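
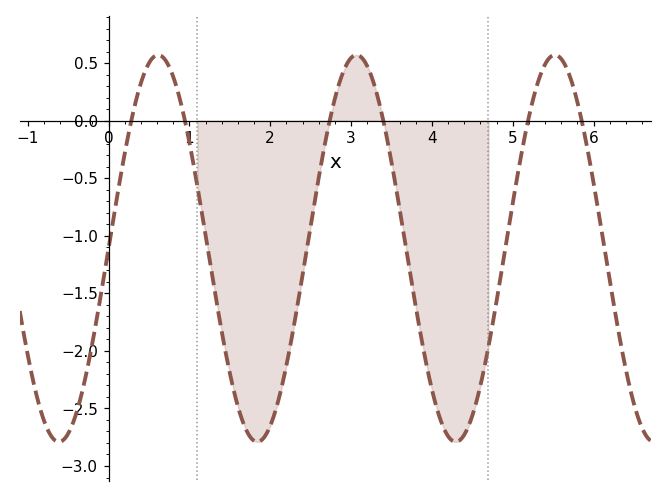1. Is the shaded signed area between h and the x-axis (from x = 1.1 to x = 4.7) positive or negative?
negative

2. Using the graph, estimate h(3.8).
-1.6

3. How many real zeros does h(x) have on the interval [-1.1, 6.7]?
6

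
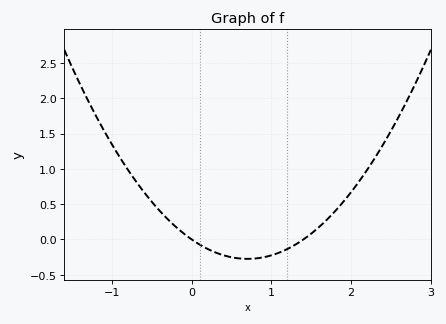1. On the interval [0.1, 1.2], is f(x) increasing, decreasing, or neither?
neither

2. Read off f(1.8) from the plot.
0.403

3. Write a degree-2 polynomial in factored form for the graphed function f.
y = 0.56(x - 0)(x - 1.4)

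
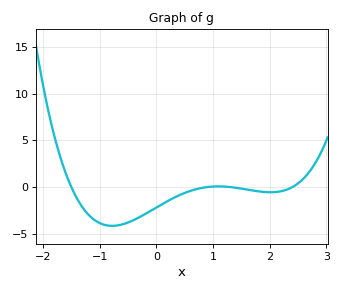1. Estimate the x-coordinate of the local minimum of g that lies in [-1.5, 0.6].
-0.8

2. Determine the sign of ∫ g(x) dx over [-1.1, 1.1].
negative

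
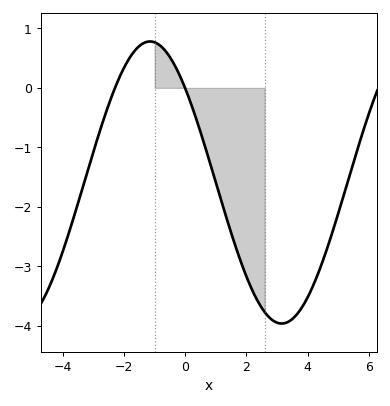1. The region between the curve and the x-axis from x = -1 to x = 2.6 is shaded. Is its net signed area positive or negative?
negative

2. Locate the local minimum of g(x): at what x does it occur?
3.2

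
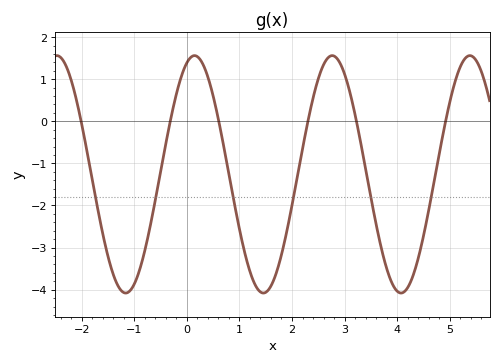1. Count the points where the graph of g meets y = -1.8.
6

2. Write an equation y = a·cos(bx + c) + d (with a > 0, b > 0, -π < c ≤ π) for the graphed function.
y = 2.82cos(2.4x - 0.35) - 1.26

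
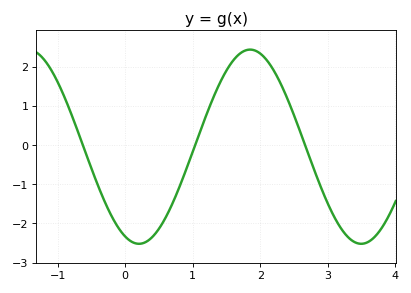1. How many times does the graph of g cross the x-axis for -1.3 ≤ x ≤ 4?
3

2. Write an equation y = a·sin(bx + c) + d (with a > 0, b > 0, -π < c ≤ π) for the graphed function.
y = 2.48sin(1.9x - 2) - 0.04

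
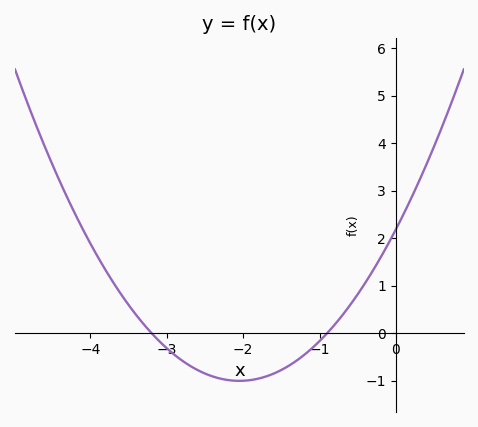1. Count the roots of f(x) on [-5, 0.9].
2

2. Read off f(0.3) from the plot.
3.19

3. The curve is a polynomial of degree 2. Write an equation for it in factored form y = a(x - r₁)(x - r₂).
y = 0.76(x + 3.2)(x + 0.9)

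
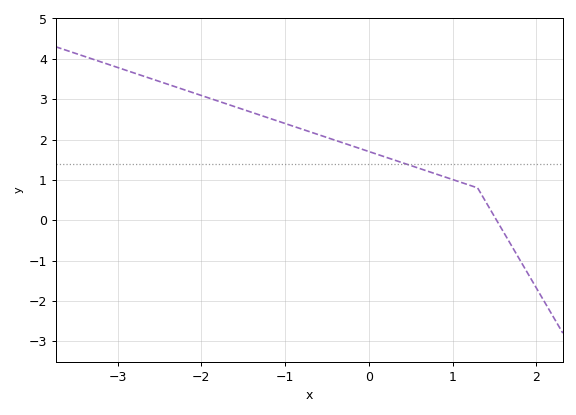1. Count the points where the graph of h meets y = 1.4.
1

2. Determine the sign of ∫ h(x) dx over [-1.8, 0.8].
positive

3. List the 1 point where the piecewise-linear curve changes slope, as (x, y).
(1.3, 0.8)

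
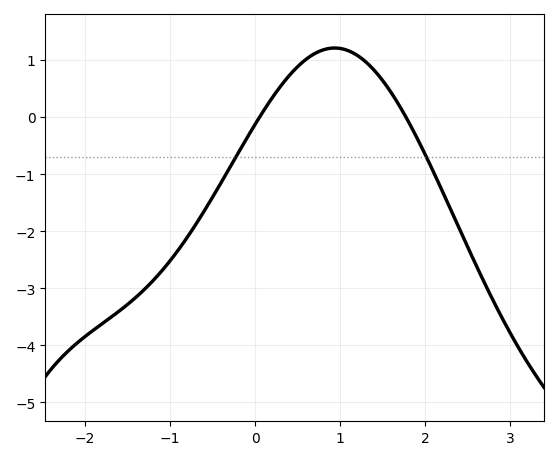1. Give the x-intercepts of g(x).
0.1, 1.8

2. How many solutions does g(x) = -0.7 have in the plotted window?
2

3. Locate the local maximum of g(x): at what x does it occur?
0.9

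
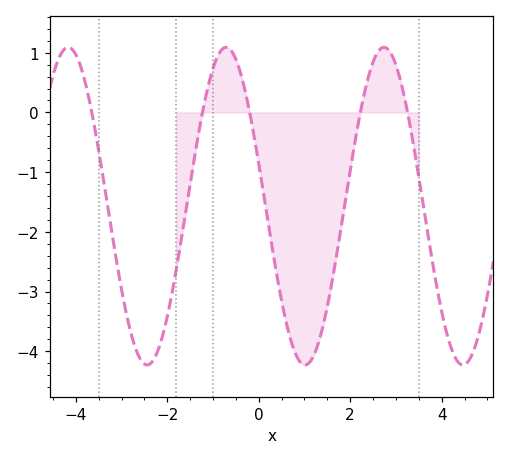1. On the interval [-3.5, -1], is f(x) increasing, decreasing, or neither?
neither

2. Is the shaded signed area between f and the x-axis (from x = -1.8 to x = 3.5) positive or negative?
negative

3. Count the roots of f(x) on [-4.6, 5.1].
5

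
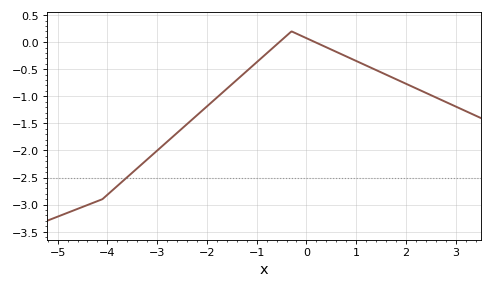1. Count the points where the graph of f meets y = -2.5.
1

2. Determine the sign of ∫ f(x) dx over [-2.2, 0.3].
negative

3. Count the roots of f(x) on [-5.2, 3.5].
2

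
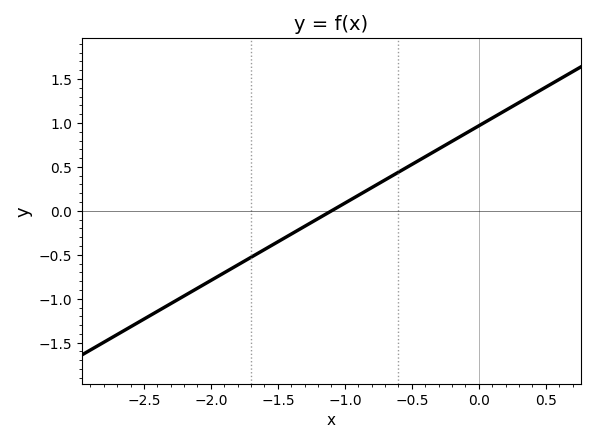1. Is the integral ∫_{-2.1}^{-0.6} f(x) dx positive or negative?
negative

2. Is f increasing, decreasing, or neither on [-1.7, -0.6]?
increasing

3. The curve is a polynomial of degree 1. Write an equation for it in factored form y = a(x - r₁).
y = 0.88(x + 1.1)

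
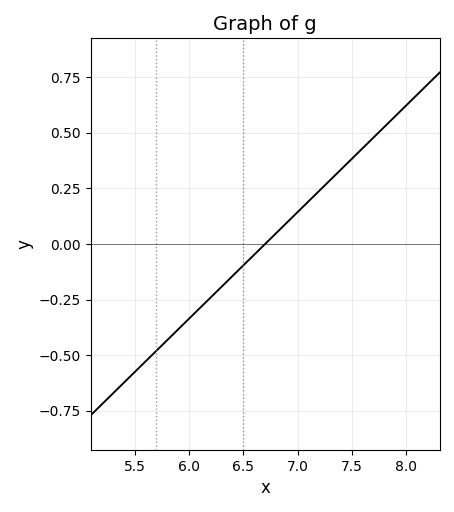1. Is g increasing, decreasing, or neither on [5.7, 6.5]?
increasing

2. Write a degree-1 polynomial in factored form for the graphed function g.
y = 0.48(x - 6.7)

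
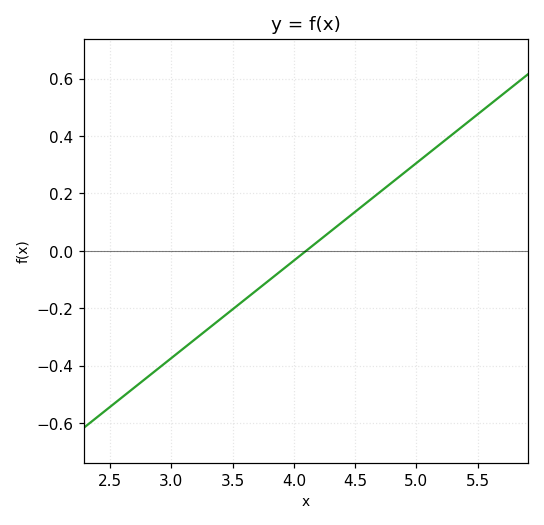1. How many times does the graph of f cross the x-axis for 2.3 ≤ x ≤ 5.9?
1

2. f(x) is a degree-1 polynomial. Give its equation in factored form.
y = 0.34(x - 4.1)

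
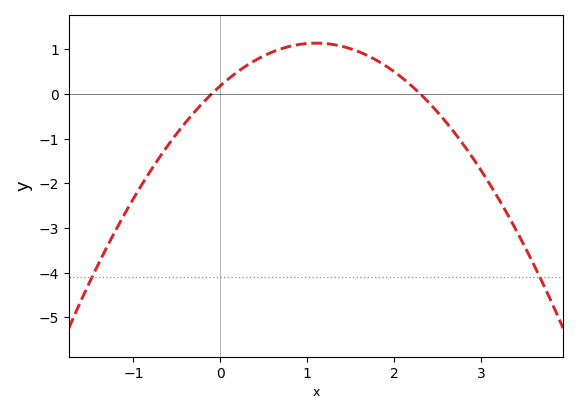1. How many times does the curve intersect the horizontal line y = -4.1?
2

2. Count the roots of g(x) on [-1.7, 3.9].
2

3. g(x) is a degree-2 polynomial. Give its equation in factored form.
y = -0.79(x + 0.1)(x - 2.3)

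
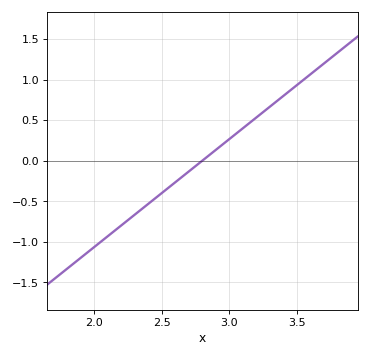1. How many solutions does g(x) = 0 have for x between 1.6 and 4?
1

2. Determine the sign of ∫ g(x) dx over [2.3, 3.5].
positive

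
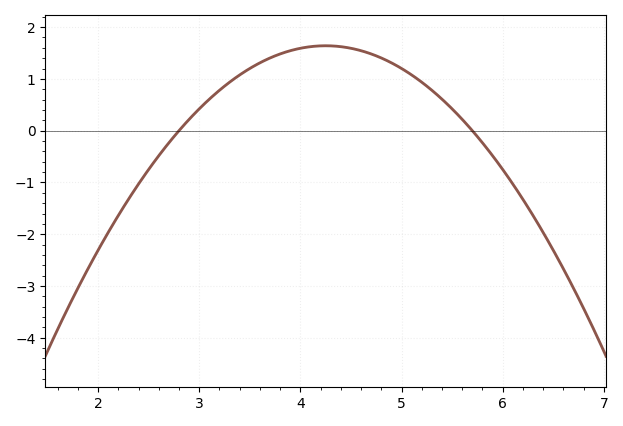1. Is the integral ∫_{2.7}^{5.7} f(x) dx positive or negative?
positive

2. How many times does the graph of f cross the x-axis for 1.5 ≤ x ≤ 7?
2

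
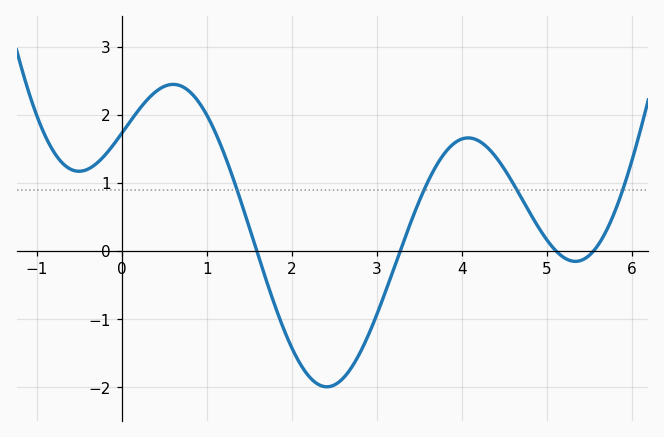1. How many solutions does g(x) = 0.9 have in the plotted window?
4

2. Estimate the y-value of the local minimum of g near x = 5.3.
-0.152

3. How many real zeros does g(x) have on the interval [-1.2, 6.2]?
4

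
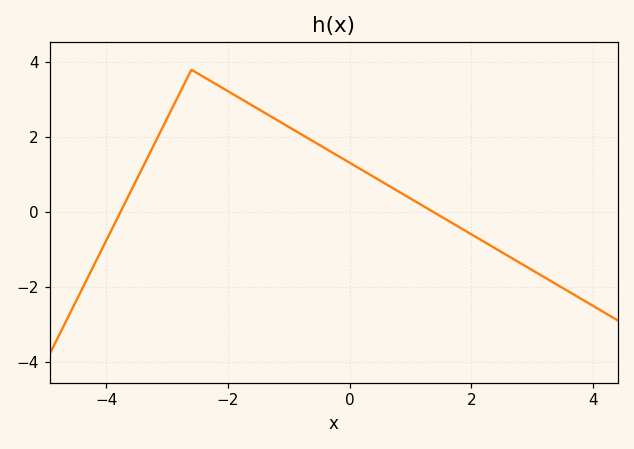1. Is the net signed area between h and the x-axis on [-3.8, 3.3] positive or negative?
positive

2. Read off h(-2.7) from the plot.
3.47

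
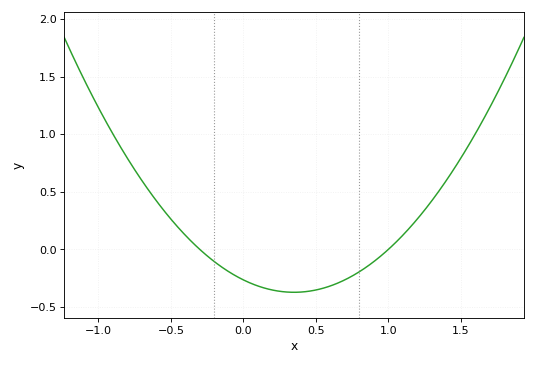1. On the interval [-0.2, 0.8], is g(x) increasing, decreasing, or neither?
neither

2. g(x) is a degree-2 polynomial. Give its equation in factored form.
y = 0.88(x + 0.3)(x - 1)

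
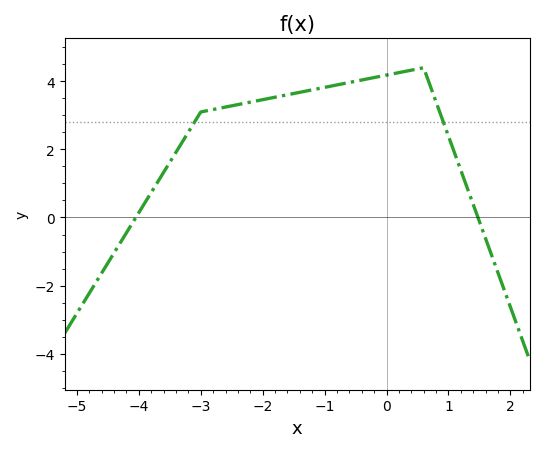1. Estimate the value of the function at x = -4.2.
-0.4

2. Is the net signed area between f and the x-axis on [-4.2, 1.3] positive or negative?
positive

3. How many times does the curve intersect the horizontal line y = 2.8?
2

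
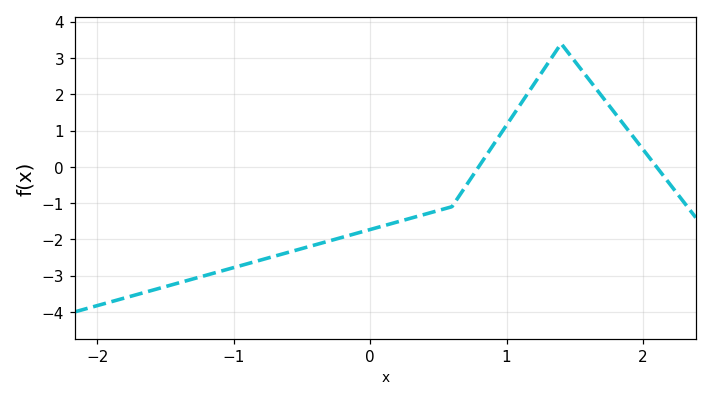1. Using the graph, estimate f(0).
-1.73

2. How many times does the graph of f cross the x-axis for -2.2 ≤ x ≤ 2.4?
2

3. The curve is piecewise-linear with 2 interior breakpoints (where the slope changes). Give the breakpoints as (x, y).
(0.6, -1.1); (1.4, 3.4)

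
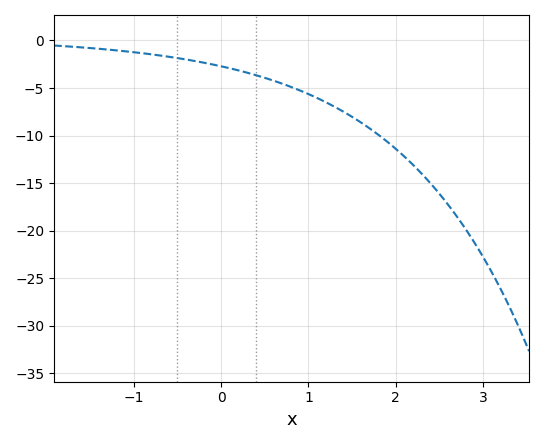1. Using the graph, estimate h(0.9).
-5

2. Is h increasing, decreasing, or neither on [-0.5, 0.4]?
decreasing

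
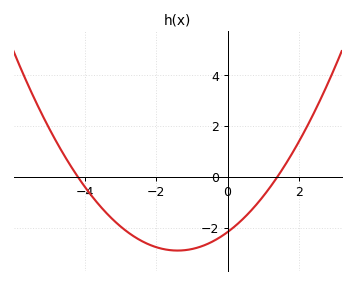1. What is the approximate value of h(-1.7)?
-2.87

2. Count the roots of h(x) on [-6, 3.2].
2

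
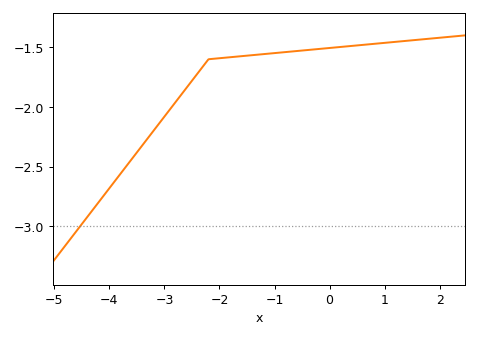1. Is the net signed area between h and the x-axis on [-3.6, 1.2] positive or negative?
negative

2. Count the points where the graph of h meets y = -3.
1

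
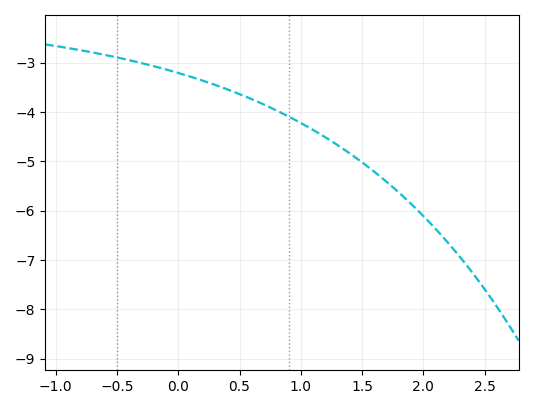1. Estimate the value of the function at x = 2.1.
-6.37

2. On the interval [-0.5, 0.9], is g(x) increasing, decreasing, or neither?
decreasing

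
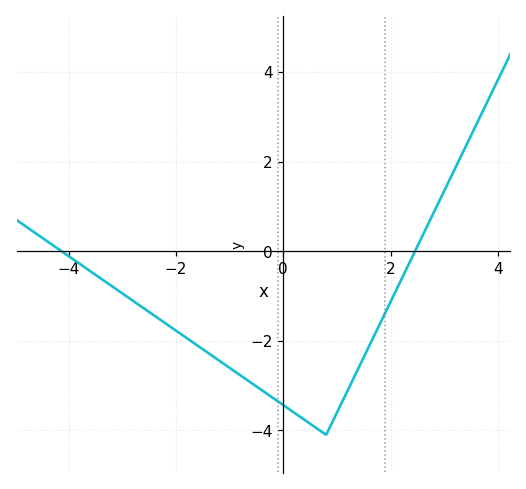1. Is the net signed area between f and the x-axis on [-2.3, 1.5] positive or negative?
negative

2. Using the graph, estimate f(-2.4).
-1.44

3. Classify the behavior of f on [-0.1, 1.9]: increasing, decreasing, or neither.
neither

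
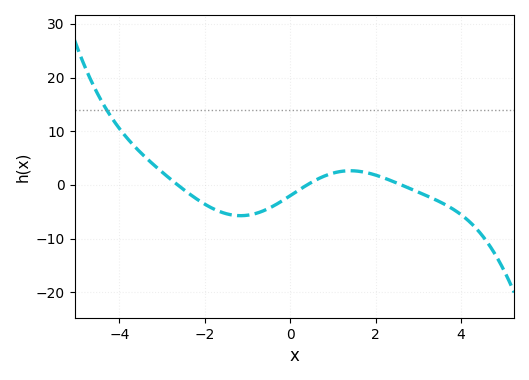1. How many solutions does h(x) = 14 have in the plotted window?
1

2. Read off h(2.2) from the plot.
1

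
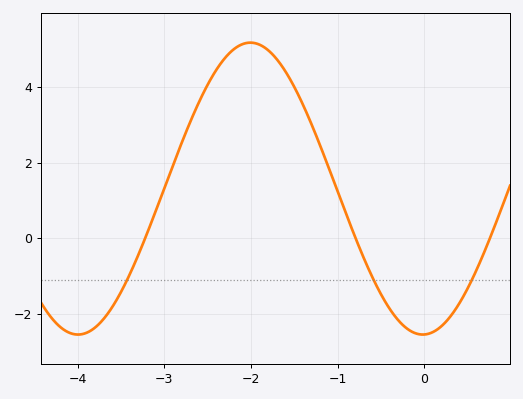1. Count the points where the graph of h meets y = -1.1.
3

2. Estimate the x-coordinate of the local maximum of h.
-2.01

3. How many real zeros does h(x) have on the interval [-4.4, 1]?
3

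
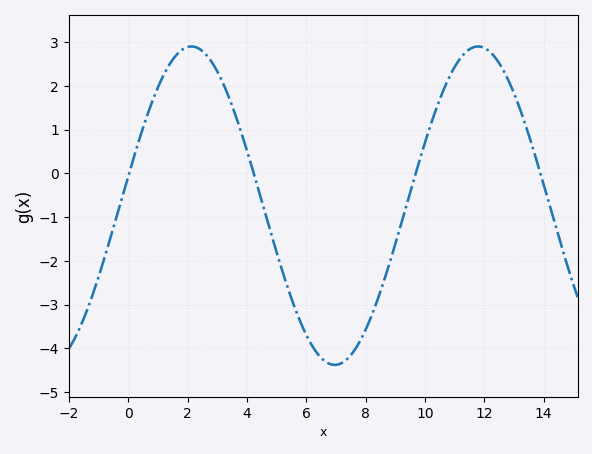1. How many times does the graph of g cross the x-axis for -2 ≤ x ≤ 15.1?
4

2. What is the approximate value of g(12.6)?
2.41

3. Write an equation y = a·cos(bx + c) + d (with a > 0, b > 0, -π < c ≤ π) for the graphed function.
y = 3.64cos(0.65x - 1.38) - 0.74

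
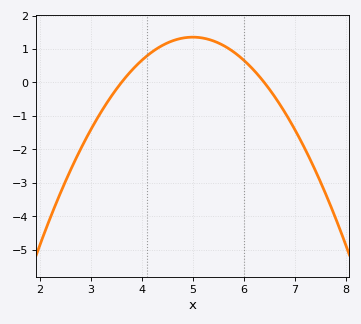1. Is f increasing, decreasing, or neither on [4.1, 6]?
neither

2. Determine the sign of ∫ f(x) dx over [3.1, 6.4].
positive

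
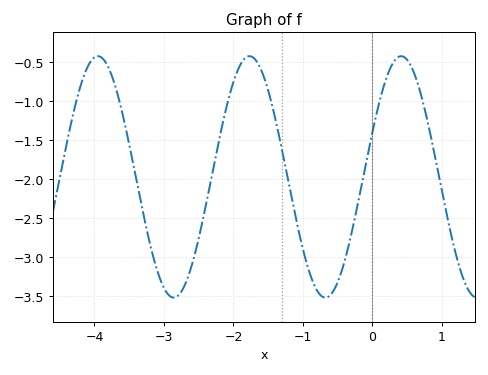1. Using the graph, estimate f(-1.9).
-0.529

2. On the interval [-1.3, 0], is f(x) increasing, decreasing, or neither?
neither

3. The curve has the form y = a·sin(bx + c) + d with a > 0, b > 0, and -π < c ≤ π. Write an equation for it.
y = 1.55sin(2.88x + 0.382) - 1.97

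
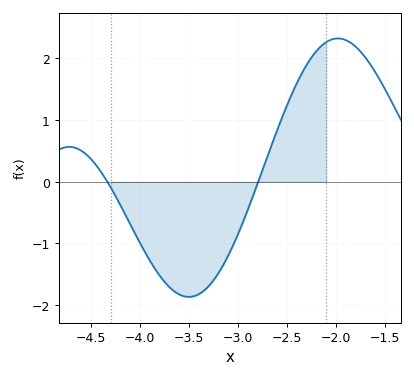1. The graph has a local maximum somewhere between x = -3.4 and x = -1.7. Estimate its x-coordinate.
-1.98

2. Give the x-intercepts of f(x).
-4.34, -2.8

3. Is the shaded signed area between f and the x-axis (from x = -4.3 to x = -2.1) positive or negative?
negative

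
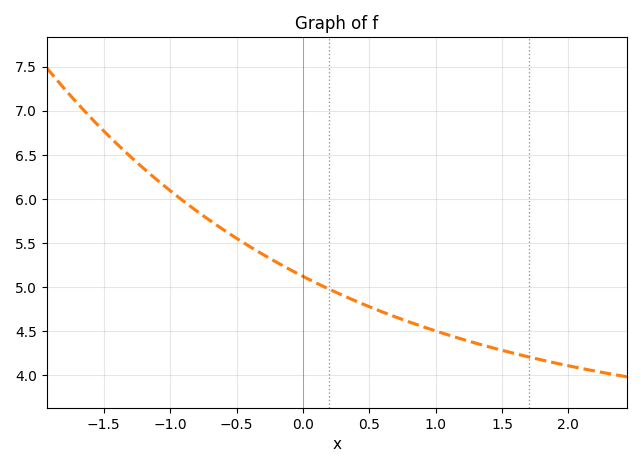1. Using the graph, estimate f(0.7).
4.66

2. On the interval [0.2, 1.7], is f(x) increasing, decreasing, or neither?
decreasing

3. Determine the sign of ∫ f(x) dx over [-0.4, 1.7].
positive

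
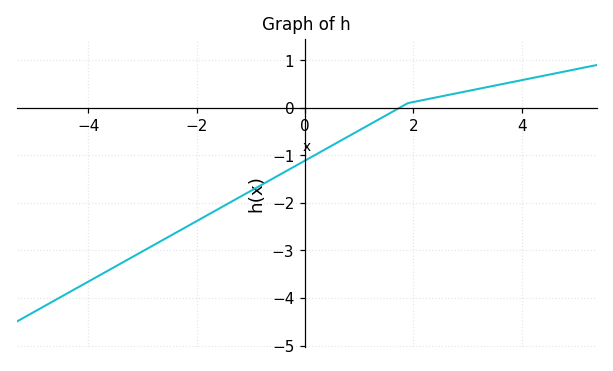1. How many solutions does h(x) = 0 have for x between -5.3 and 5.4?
1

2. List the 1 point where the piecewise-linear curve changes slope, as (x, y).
(1.9, 0.1)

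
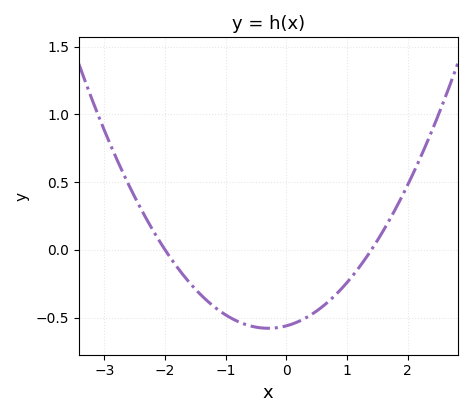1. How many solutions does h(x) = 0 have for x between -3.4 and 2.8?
2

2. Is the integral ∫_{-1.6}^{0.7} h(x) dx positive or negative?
negative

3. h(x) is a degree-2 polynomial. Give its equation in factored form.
y = 0.2(x + 2)(x - 1.4)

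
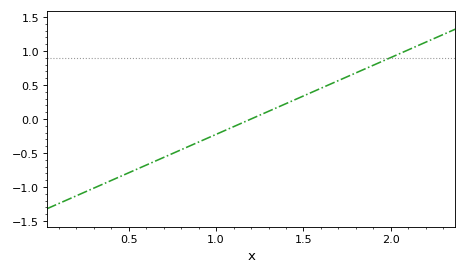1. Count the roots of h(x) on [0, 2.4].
1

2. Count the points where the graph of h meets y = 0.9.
1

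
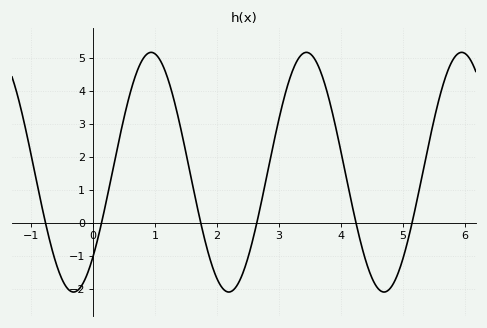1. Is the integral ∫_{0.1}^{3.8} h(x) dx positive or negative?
positive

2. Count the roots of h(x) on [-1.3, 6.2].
6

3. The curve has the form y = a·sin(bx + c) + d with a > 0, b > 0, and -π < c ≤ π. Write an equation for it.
y = 3.63sin(2.5x - 0.78) + 1.54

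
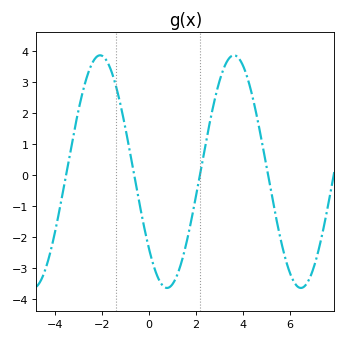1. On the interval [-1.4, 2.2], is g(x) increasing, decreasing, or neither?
neither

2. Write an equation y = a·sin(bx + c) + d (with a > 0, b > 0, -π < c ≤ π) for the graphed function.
y = 3.75sin(1.1x - 2.42) + 0.12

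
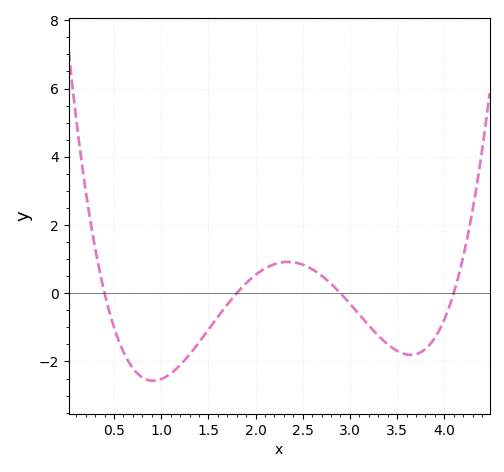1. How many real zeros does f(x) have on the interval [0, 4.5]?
4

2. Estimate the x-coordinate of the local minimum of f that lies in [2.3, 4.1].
3.6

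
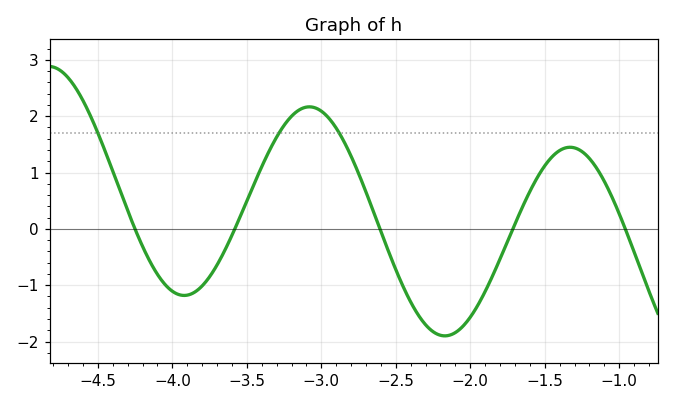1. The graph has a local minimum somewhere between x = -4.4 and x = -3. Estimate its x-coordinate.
-3.9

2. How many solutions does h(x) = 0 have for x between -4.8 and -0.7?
5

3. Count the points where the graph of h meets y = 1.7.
3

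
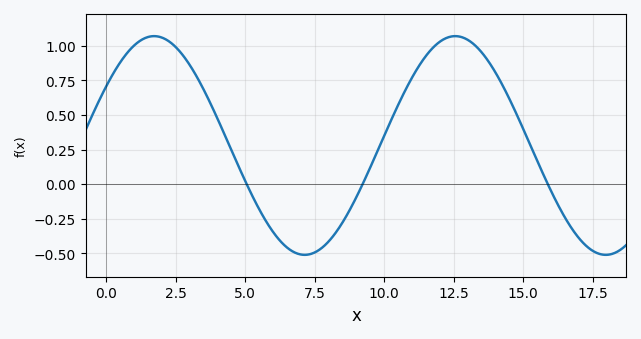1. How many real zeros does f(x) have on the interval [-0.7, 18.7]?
3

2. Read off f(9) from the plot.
-0.093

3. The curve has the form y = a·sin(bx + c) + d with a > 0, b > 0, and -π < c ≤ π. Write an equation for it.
y = 0.79sin(0.58x + 0.572) + 0.28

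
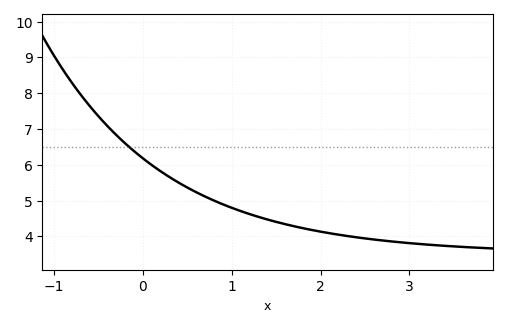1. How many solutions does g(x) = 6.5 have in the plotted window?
1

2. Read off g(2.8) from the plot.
3.86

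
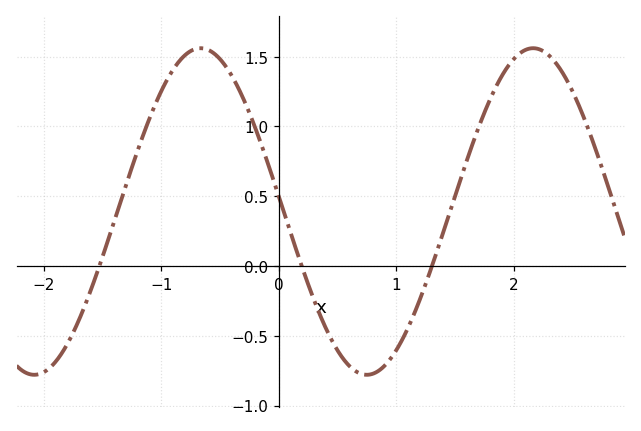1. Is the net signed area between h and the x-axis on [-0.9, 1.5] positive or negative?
positive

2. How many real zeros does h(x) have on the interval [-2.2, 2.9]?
3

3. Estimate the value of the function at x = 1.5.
0.5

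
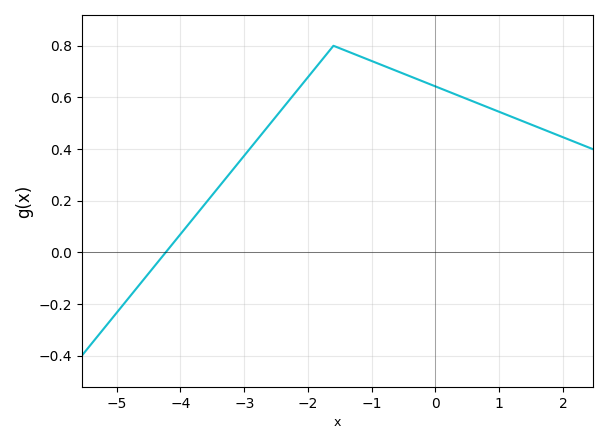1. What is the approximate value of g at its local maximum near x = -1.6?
0.8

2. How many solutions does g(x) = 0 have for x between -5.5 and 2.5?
1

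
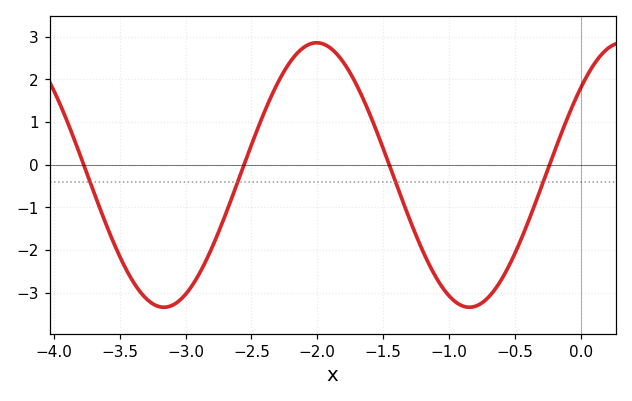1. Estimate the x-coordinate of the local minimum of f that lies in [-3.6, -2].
-3.2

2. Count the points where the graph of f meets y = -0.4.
4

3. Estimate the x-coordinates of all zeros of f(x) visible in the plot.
-3.8, -2.6, -1.5, -0.2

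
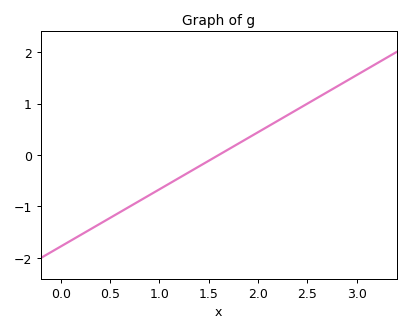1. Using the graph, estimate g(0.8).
-0.9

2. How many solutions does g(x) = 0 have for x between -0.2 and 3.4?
1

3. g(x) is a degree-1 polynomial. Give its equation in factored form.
y = 1.11(x - 1.6)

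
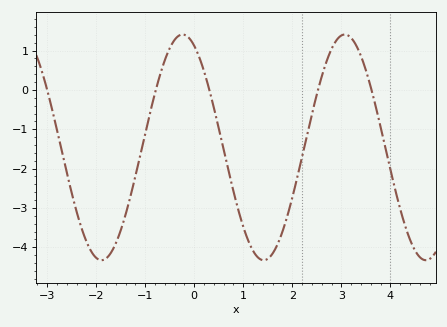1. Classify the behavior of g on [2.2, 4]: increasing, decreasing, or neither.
neither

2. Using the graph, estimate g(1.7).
-3.9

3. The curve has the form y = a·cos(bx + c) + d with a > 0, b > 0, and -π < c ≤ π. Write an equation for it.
y = 2.87cos(1.9x + 0.45) - 1.46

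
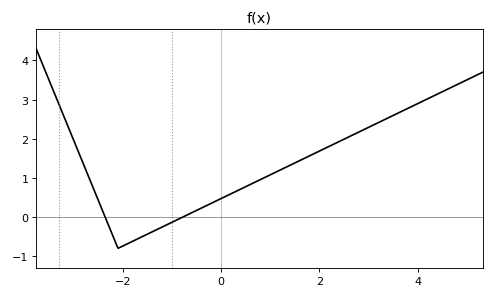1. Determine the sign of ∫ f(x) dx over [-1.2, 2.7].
positive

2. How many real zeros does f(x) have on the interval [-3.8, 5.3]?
2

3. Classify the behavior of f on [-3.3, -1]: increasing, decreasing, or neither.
neither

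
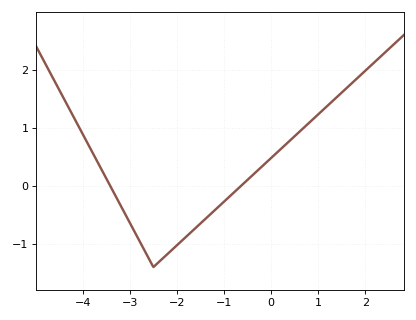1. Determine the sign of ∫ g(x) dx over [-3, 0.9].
negative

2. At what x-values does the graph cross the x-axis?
-3.4, -0.6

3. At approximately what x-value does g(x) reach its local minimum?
-2.6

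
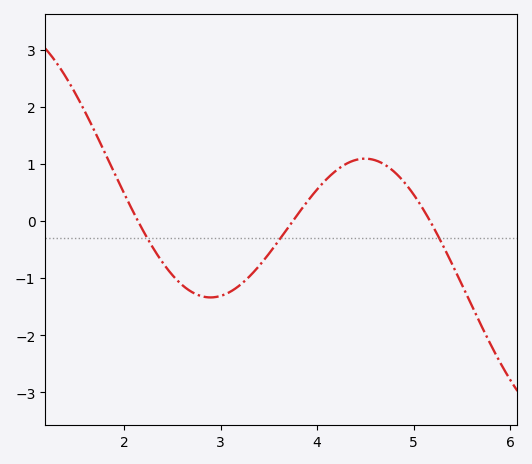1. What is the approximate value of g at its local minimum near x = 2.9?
-1.34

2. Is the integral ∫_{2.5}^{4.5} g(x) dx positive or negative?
negative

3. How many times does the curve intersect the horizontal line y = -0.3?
3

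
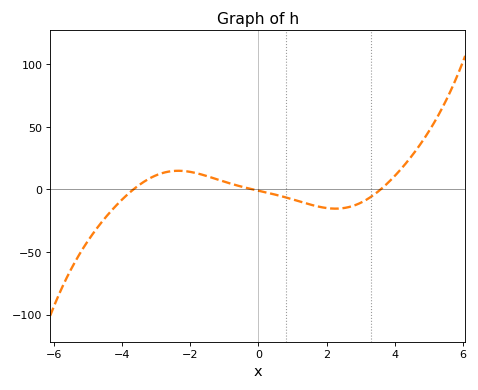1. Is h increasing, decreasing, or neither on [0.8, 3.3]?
neither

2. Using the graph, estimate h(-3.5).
5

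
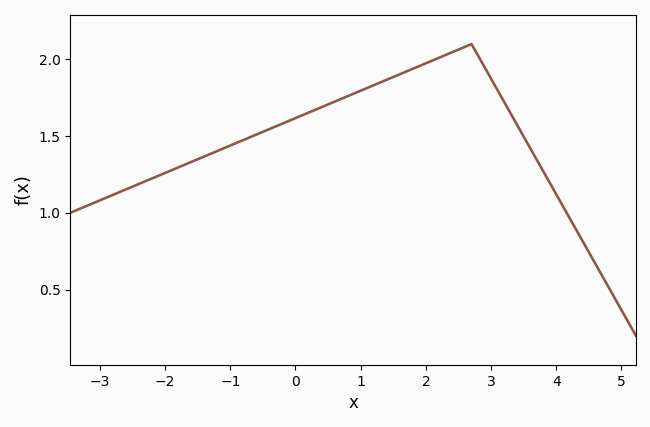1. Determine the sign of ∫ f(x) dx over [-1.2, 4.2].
positive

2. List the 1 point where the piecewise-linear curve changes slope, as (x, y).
(2.7, 2.1)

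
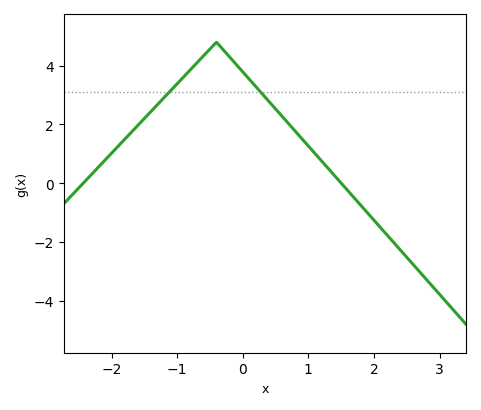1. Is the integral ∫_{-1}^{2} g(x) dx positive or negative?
positive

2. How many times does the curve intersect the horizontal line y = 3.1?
2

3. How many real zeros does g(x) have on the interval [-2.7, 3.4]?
2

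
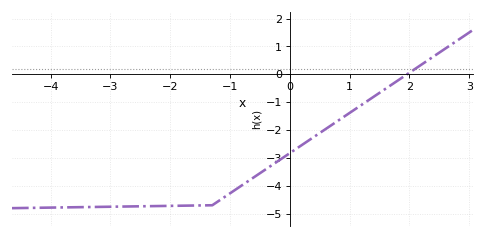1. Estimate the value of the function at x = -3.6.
-4.77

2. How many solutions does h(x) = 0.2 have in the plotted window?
1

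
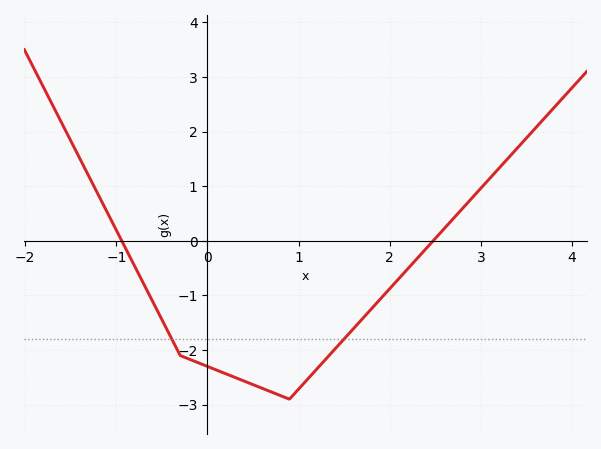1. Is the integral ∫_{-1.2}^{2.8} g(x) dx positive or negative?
negative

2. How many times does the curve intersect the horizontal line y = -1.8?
2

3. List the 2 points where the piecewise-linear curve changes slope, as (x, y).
(-0.3, -2.1); (0.9, -2.9)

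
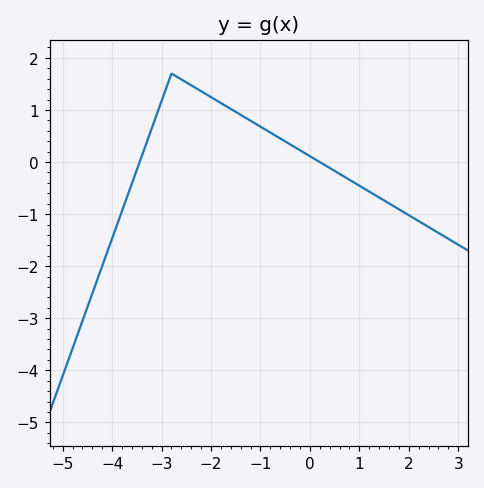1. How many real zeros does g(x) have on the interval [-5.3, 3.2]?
2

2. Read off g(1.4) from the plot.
-0.68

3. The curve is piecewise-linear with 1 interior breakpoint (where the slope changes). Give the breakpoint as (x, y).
(-2.8, 1.7)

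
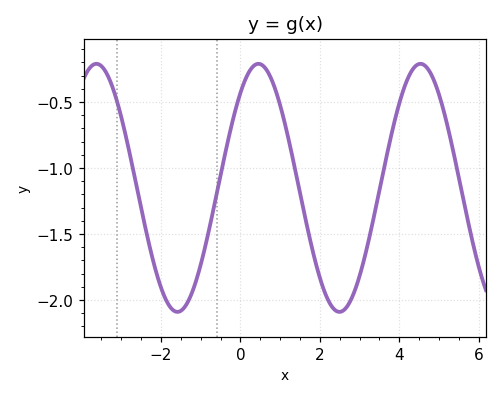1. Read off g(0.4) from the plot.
-0.213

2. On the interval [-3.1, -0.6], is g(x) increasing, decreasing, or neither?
neither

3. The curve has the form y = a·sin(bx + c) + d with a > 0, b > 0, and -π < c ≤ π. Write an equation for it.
y = 0.94sin(1.54x + 0.87) - 1.15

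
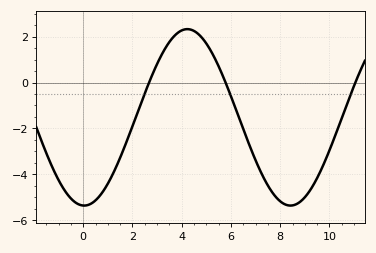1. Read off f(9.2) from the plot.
-4.8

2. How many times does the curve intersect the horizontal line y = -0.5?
3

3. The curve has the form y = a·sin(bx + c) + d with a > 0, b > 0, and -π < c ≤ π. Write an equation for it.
y = 3.85sin(0.75x - 1.6) - 1.52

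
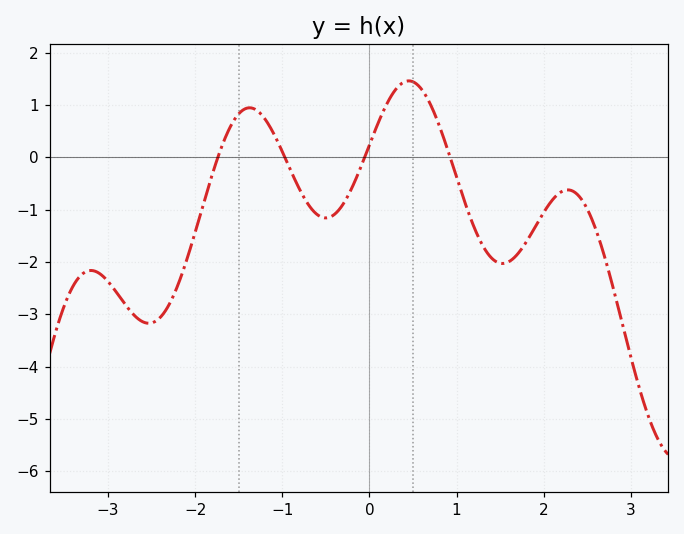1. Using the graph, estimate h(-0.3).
-0.892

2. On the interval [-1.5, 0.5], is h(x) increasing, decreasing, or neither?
neither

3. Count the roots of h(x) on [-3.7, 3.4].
4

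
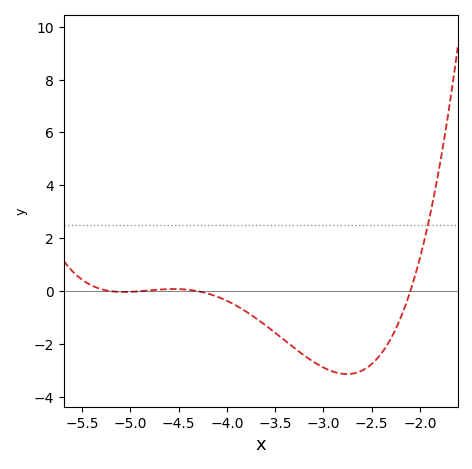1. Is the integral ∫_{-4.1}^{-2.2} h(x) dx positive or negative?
negative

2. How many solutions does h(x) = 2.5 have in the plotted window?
1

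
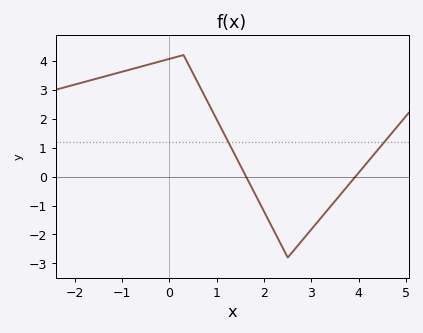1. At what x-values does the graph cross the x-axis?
1.62, 3.93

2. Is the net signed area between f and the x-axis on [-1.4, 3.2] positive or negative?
positive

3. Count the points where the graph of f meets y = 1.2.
2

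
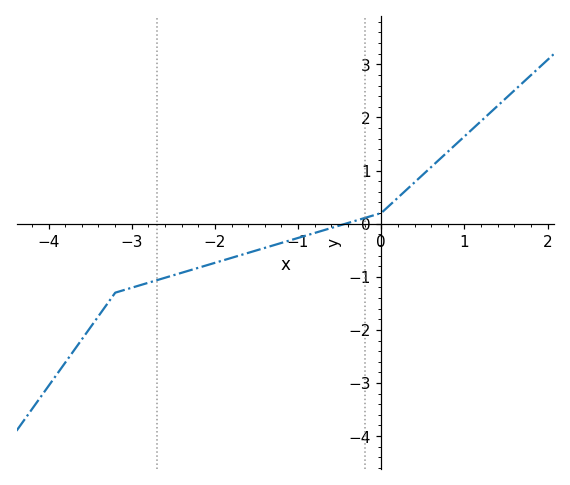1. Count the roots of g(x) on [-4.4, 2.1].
1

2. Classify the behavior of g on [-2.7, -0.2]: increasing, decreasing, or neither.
increasing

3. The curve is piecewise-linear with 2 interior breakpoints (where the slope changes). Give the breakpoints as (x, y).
(-3.2, -1.3); (0, 0.2)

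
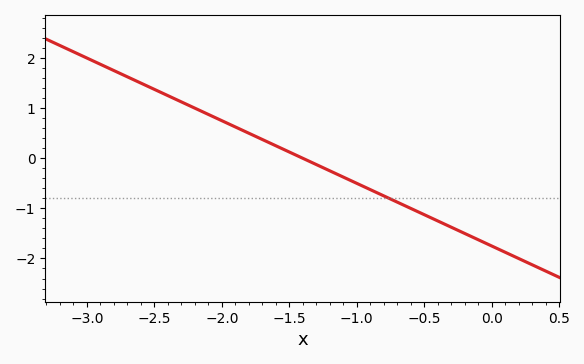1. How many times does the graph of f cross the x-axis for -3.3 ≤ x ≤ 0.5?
1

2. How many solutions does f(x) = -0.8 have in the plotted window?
1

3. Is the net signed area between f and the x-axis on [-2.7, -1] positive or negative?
positive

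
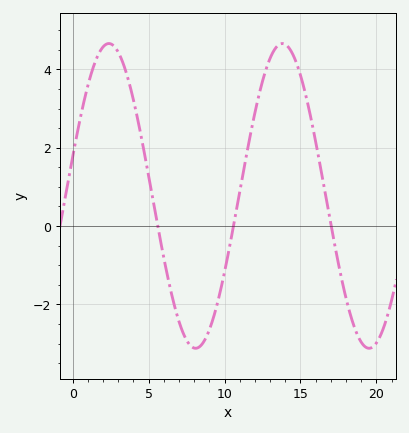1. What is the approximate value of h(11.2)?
1.3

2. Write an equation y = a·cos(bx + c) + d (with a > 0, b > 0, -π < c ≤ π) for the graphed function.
y = 3.89cos(0.55x - 1.31) + 0.77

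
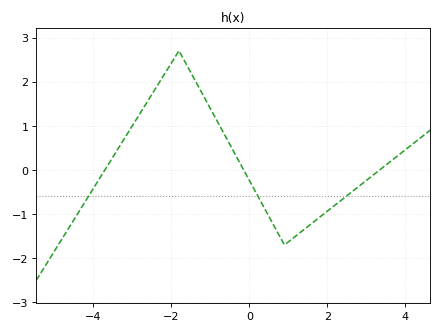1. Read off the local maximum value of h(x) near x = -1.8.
2.7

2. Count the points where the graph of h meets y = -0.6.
3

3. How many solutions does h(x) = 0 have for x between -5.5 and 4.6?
3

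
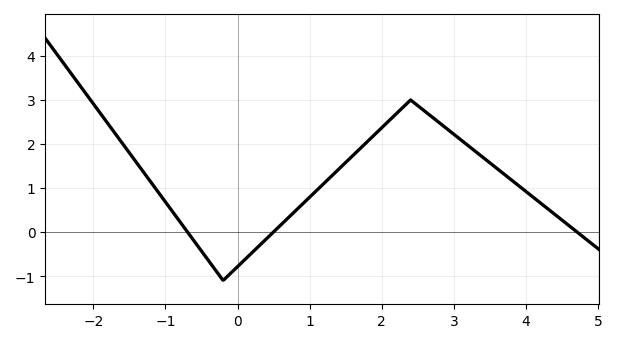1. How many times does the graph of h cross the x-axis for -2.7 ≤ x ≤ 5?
3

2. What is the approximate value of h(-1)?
0.683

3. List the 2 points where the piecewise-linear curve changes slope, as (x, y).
(-0.2, -1.1); (2.4, 3)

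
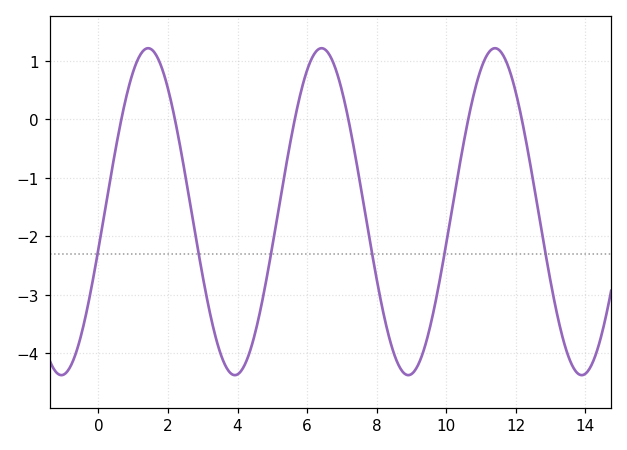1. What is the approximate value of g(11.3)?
1.2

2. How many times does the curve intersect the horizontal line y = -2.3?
6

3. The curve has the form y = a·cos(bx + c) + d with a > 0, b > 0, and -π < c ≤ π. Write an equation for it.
y = 2.8cos(1.26x - 1.8) - 1.58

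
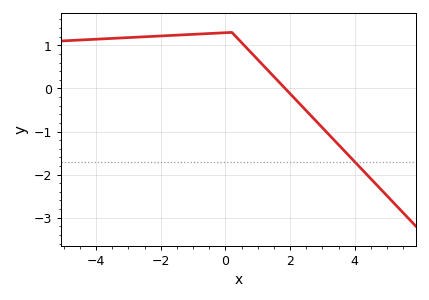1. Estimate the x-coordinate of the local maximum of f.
0.2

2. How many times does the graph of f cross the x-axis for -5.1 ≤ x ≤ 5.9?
1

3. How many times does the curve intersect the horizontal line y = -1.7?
1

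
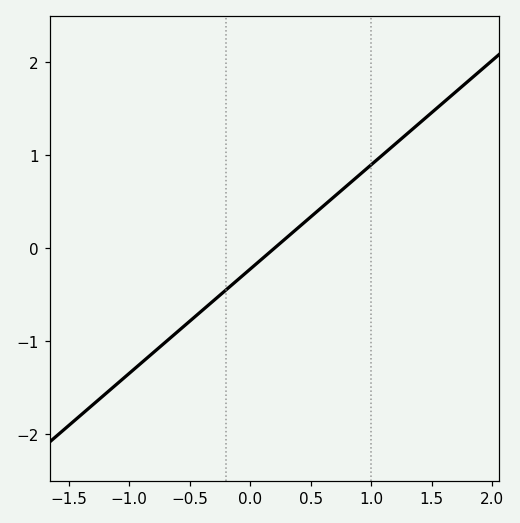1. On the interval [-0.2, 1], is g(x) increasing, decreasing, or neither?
increasing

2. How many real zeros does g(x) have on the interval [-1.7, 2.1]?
1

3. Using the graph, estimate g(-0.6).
-0.9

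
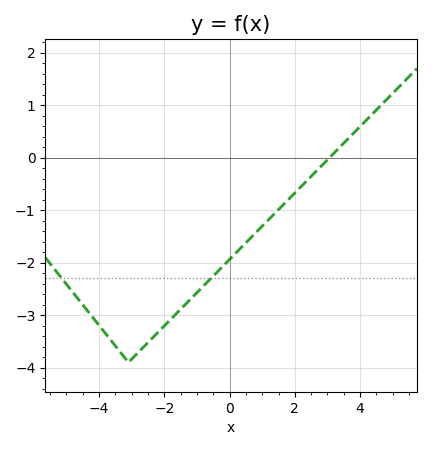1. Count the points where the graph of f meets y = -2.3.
2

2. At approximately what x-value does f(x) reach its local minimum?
-3.1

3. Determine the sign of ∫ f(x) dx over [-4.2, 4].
negative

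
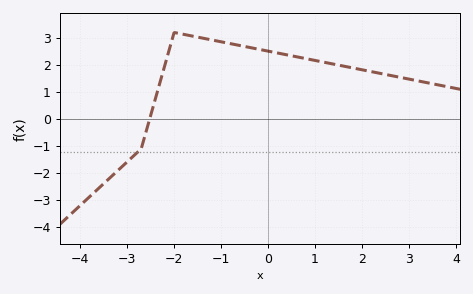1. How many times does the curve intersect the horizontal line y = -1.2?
1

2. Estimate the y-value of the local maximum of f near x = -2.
3.2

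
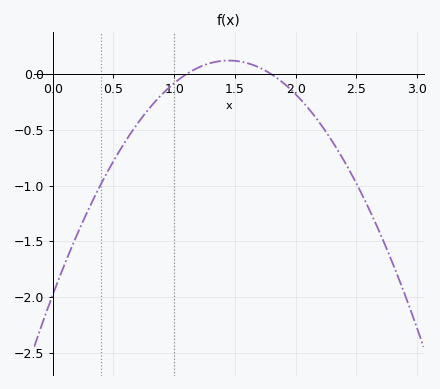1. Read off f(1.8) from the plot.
0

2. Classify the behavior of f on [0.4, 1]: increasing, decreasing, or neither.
increasing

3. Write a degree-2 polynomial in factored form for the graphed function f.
y = -1(x - 1.1)(x - 1.8)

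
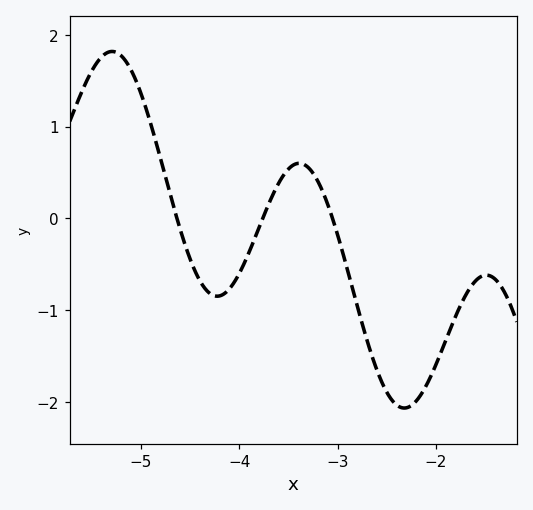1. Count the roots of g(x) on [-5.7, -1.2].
3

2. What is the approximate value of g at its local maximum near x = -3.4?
0.6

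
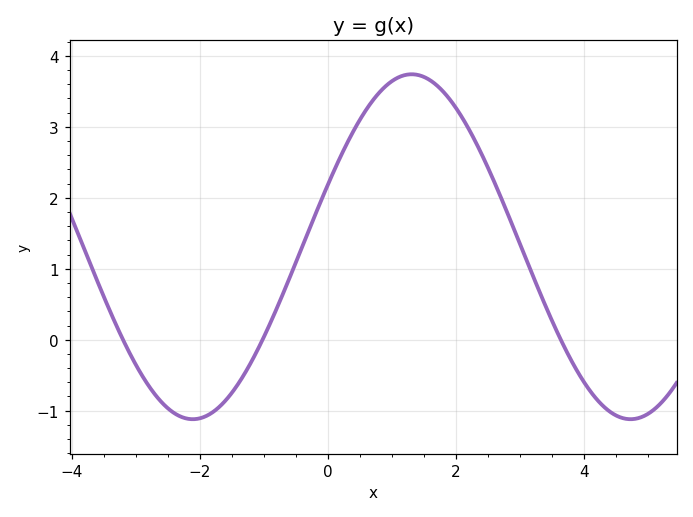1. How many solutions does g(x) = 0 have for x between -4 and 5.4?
3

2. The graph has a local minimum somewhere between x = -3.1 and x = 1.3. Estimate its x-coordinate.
-2.11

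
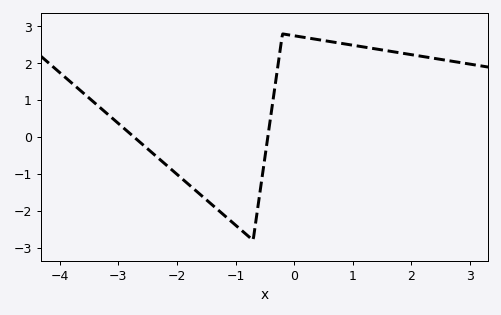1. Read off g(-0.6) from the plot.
-1.68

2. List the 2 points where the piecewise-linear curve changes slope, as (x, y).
(-0.7, -2.8); (-0.2, 2.8)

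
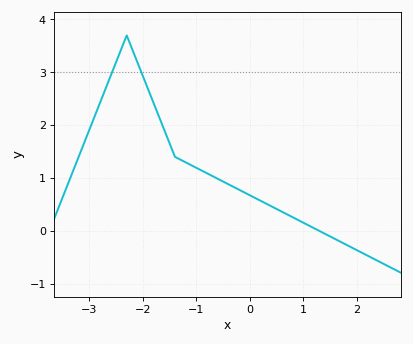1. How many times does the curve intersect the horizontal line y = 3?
2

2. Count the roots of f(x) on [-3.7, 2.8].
1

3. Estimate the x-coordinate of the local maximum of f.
-2.3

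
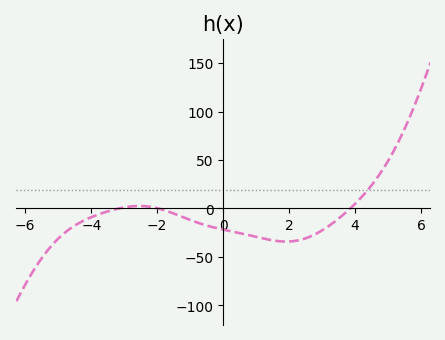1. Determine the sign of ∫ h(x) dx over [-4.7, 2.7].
negative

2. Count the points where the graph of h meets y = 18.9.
1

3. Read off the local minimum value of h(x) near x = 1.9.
-35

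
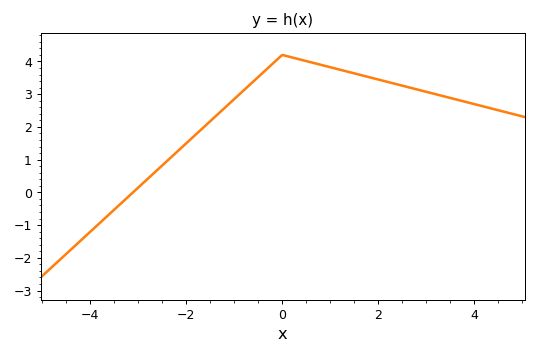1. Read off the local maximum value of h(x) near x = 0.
4.2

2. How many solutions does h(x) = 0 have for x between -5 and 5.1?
1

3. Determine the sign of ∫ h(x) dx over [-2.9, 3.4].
positive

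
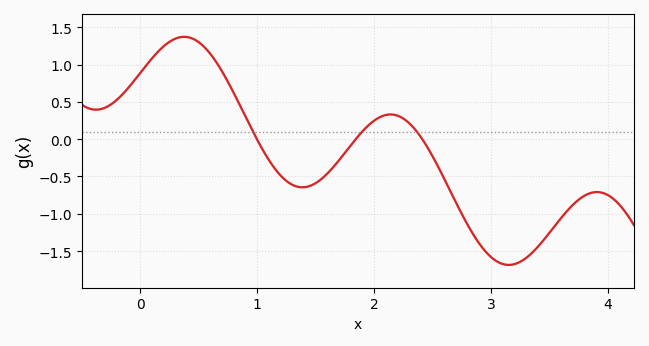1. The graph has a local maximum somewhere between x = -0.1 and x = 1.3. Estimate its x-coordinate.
0.4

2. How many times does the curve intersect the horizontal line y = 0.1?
3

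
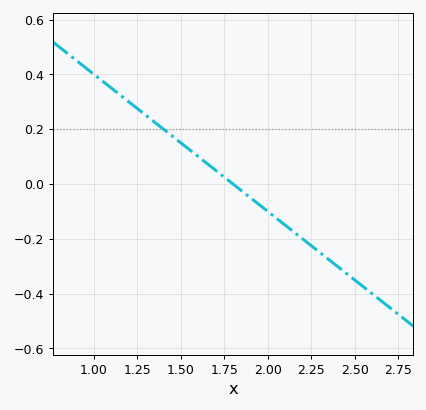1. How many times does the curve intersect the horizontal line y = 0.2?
1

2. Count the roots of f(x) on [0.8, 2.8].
1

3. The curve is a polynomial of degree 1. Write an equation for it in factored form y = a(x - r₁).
y = -0.5(x - 1.8)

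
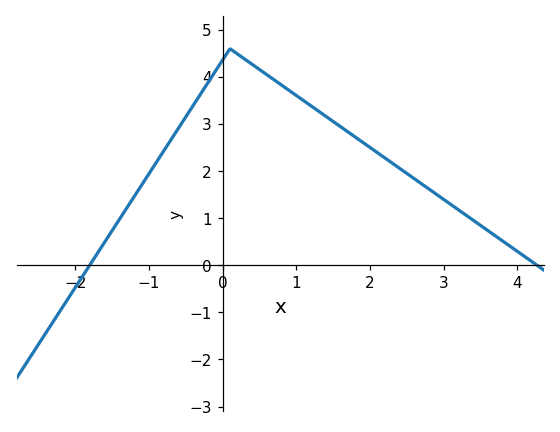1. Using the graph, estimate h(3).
1.4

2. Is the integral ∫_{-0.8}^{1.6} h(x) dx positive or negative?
positive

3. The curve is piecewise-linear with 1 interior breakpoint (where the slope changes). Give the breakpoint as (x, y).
(0.1, 4.6)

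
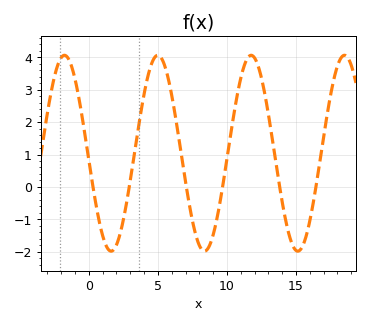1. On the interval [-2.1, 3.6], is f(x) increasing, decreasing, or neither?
neither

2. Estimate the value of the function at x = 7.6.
-1.24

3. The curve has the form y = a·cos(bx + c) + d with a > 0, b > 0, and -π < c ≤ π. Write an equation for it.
y = 3.02cos(0.93x + 1.64) + 1.04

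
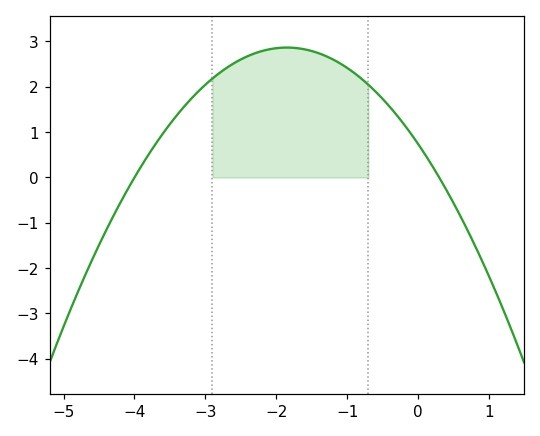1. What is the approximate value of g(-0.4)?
1.56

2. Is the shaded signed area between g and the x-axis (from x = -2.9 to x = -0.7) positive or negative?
positive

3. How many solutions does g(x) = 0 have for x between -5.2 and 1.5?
2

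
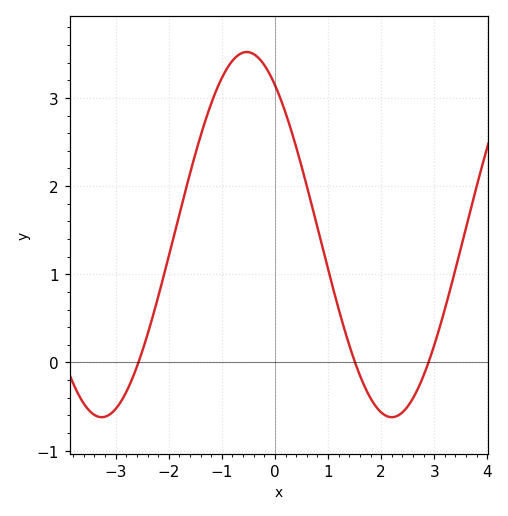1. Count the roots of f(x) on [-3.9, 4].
3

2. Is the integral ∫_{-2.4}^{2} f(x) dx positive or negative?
positive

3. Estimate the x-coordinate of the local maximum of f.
-0.6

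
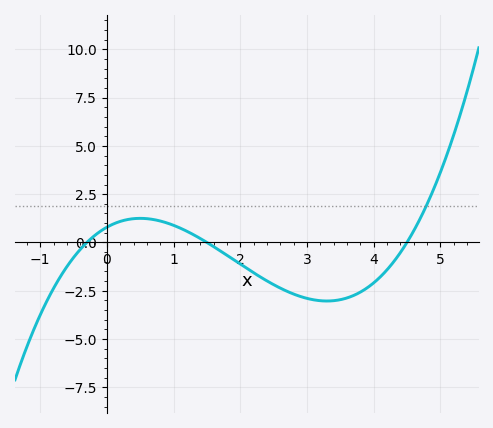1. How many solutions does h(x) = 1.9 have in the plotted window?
1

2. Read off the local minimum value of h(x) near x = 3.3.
-3.03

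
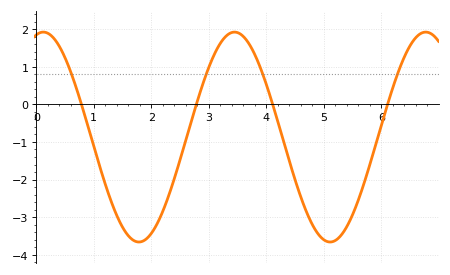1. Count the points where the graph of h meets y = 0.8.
4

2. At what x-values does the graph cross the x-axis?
0.785, 2.78, 4.11, 6.11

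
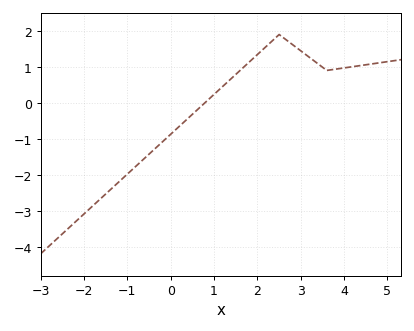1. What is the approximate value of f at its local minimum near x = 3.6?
0.9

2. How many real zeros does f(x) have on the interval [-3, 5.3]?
1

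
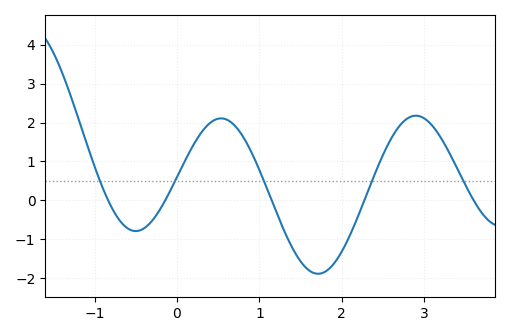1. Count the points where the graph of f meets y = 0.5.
5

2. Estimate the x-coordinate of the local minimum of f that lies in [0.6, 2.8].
1.7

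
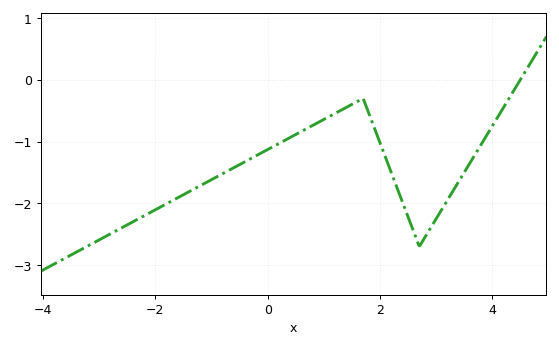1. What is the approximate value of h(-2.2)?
-2.2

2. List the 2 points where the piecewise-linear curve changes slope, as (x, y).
(1.7, -0.3); (2.7, -2.7)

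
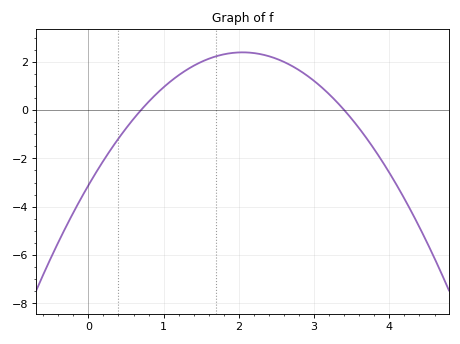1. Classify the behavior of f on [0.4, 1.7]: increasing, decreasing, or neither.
increasing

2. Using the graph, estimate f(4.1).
-3.2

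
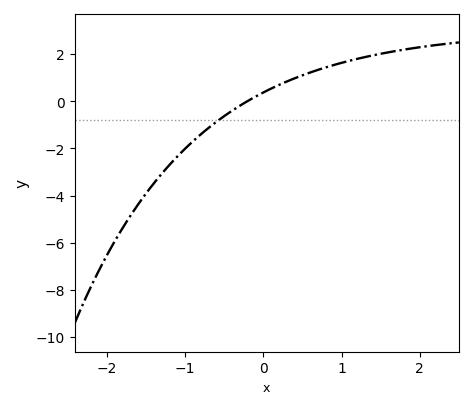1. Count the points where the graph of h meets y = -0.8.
1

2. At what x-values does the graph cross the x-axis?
-0.209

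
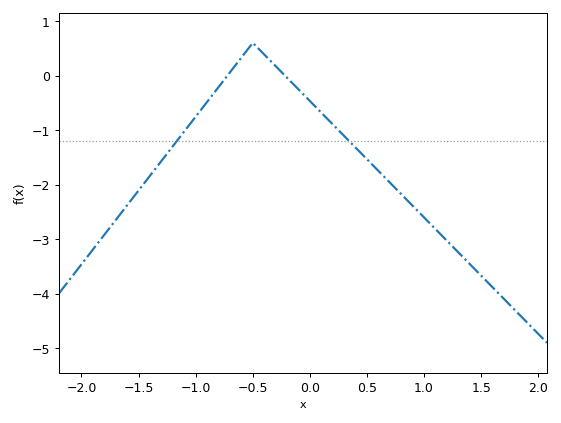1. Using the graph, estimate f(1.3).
-3.24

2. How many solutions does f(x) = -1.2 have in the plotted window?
2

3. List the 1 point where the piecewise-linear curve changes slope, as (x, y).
(-0.5, 0.6)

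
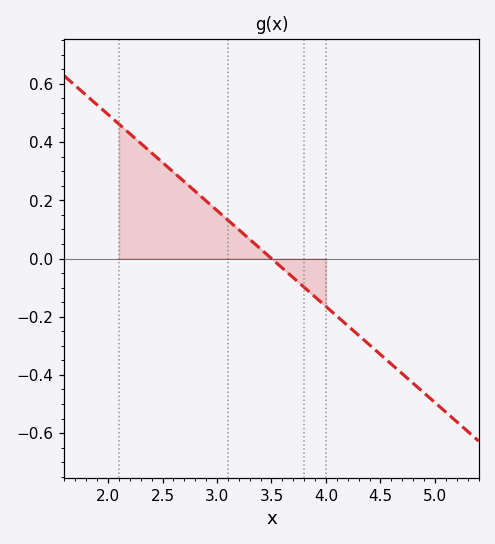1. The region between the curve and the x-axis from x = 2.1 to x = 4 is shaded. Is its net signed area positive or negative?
positive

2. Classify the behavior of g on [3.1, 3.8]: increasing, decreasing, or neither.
decreasing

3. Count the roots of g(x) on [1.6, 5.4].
1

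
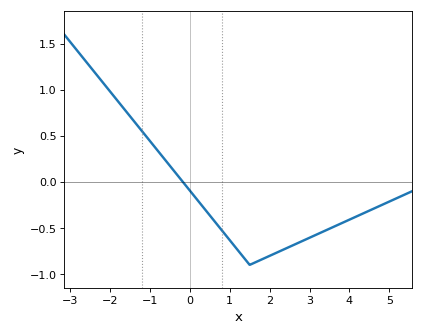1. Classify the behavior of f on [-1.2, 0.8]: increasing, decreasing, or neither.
decreasing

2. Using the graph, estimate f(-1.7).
0.8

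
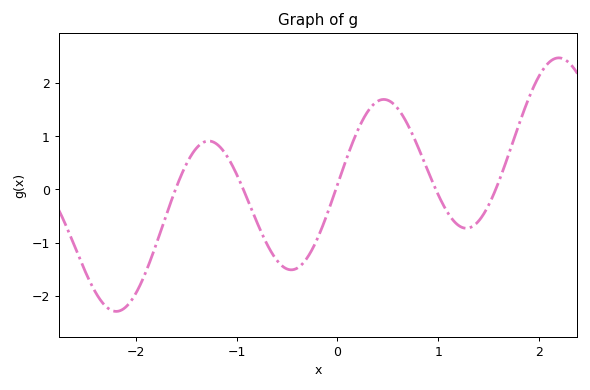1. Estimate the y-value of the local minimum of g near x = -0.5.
-1.51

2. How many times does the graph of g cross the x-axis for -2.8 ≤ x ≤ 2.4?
5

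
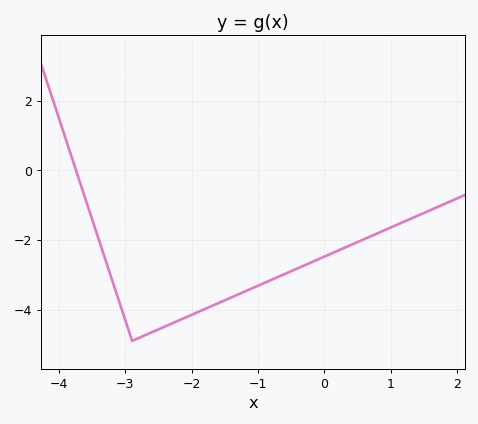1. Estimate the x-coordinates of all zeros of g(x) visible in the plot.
-3.7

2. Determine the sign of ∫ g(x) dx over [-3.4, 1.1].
negative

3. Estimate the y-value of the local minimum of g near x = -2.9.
-4.8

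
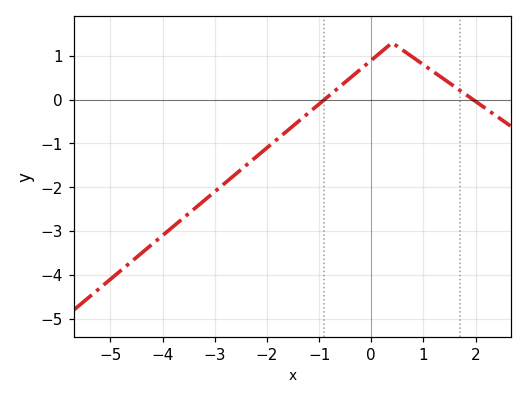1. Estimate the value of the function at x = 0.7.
1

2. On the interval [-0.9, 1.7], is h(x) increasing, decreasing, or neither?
neither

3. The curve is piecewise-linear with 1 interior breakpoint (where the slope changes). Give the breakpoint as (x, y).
(0.4, 1.3)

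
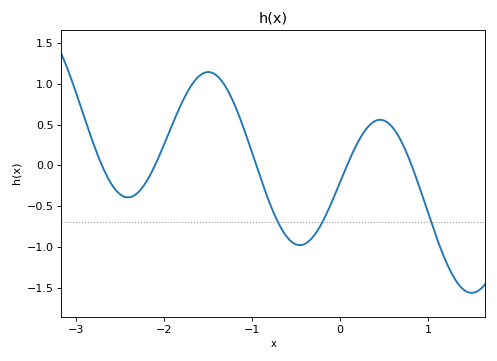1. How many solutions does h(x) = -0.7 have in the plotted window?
3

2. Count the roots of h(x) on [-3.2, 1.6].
5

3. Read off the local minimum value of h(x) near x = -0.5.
-0.978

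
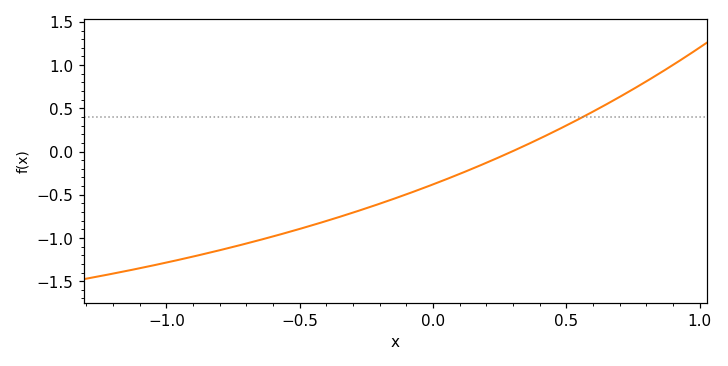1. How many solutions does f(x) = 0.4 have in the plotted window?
1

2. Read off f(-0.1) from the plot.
-0.5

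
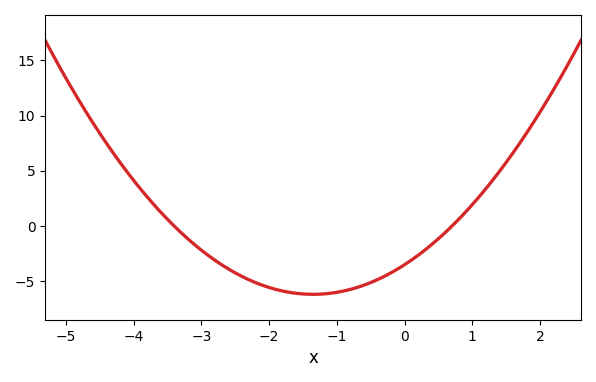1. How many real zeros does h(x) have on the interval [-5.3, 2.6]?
2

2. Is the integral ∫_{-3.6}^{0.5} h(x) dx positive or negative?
negative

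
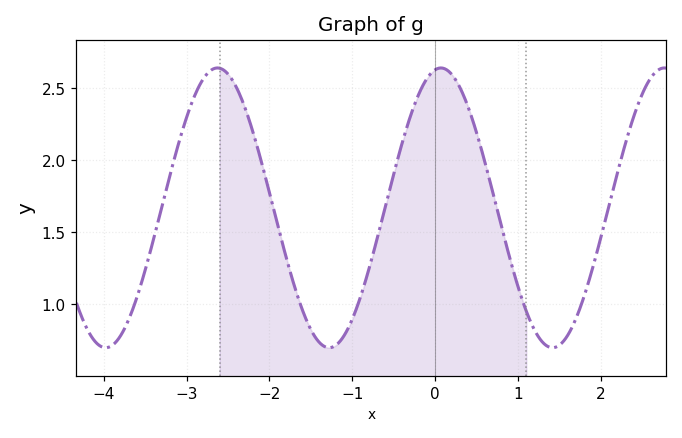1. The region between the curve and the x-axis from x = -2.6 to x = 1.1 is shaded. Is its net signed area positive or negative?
positive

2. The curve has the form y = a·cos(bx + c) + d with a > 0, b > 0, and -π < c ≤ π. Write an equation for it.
y = 0.97cos(2.33x - 0.162) + 1.67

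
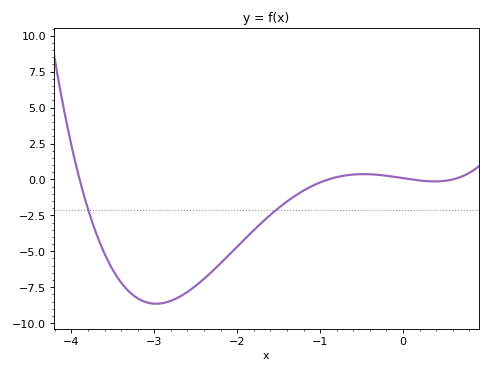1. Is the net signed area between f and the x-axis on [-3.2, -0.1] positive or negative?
negative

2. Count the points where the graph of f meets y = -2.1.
2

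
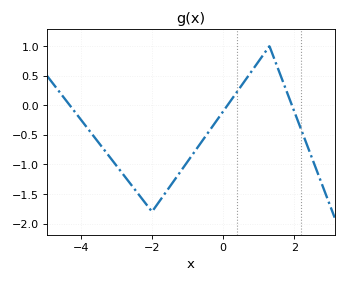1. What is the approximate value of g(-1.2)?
-1.1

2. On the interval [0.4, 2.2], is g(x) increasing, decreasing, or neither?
neither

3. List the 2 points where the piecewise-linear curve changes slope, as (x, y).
(-2, -1.8); (1.3, 1)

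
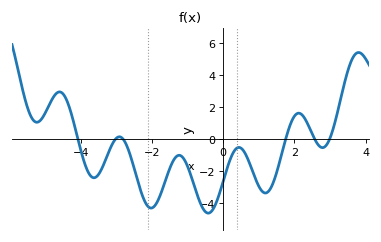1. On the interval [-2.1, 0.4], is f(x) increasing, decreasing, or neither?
neither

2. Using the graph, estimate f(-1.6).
-2.45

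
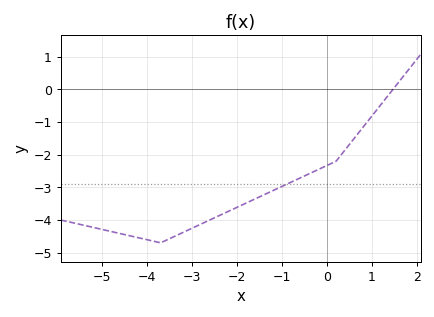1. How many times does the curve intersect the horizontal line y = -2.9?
1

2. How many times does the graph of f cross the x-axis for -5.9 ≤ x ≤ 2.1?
1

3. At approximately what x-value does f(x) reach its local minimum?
-3.7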